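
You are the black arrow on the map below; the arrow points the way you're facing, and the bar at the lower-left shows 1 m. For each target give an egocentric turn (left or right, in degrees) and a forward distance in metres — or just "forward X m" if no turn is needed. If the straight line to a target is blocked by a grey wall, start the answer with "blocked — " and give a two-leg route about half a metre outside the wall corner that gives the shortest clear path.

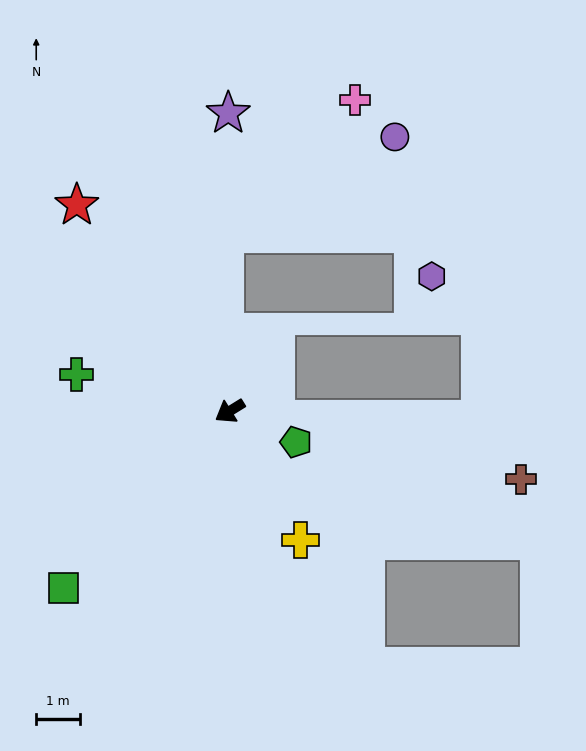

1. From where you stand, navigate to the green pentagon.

turn left 123°, forward 1.7 m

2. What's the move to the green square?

turn left 15°, forward 5.5 m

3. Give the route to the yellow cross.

turn left 87°, forward 3.3 m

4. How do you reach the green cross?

turn right 45°, forward 3.6 m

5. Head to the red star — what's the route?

turn right 85°, forward 5.8 m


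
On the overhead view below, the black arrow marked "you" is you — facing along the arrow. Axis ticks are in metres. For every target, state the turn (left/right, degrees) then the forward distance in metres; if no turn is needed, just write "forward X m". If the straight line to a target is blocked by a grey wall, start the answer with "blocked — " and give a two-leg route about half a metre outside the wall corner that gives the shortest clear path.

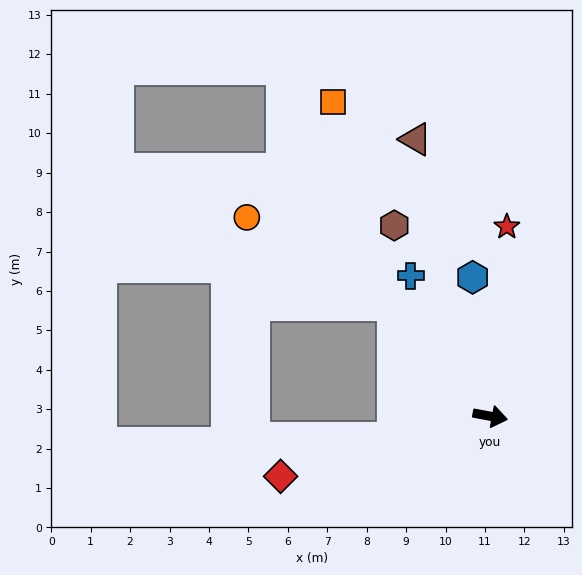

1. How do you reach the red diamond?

turn right 153°, forward 5.5 m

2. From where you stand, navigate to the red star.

turn left 96°, forward 4.8 m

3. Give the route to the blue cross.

turn left 130°, forward 4.1 m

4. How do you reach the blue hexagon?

turn left 108°, forward 3.6 m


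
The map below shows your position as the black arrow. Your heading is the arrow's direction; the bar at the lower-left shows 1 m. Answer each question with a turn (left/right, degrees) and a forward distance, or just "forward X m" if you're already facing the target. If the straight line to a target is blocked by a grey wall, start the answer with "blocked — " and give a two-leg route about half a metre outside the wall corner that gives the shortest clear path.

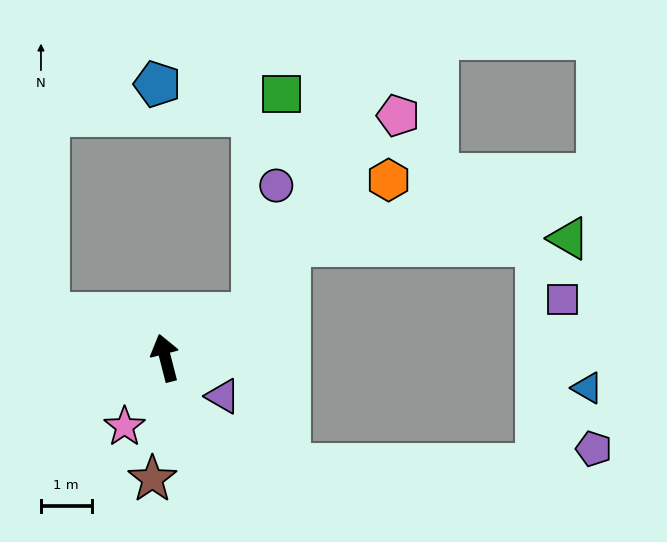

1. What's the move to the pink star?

turn left 135°, forward 1.6 m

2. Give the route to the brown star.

turn left 160°, forward 2.4 m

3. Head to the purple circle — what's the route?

blocked — turn right 78°, forward 1.9 m, then turn left 53°, forward 2.6 m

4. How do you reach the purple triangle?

turn right 138°, forward 1.4 m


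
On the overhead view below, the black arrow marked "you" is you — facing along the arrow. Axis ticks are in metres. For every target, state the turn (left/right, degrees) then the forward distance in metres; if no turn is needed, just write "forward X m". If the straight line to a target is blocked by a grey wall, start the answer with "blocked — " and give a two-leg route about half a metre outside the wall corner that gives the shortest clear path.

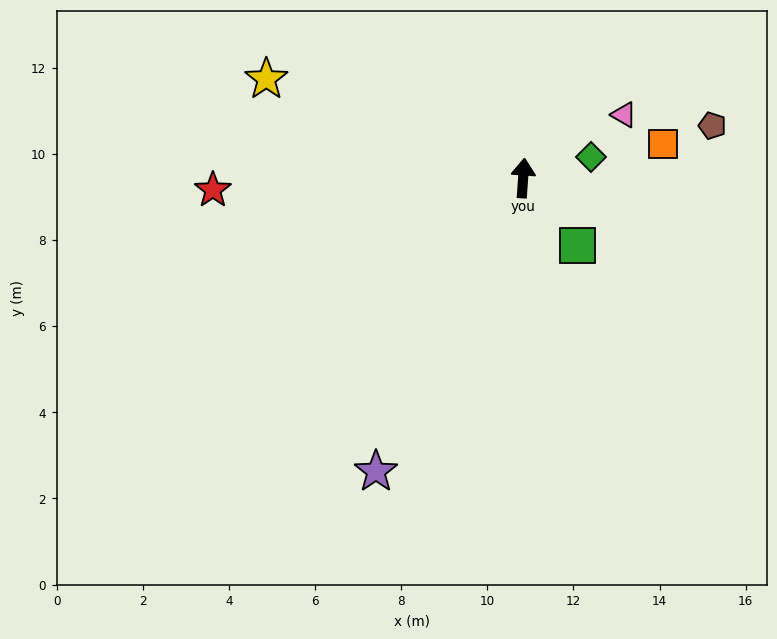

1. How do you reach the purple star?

turn left 157°, forward 7.6 m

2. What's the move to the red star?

turn left 96°, forward 7.2 m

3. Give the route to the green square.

turn right 137°, forward 2.0 m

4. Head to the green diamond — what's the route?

turn right 69°, forward 1.7 m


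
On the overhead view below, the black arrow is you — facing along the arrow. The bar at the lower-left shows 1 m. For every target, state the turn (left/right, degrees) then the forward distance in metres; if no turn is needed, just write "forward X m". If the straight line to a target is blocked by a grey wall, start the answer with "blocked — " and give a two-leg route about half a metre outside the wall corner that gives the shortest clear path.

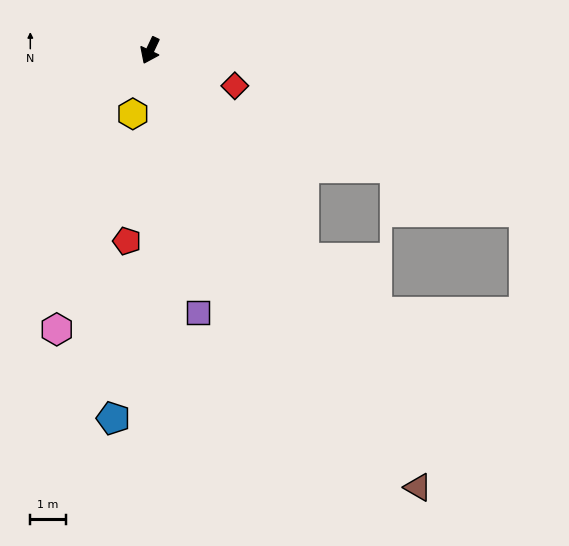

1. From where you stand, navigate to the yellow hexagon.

turn left 10°, forward 1.8 m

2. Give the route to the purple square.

turn left 36°, forward 7.5 m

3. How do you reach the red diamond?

turn left 93°, forward 2.6 m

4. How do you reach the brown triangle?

turn left 57°, forward 14.4 m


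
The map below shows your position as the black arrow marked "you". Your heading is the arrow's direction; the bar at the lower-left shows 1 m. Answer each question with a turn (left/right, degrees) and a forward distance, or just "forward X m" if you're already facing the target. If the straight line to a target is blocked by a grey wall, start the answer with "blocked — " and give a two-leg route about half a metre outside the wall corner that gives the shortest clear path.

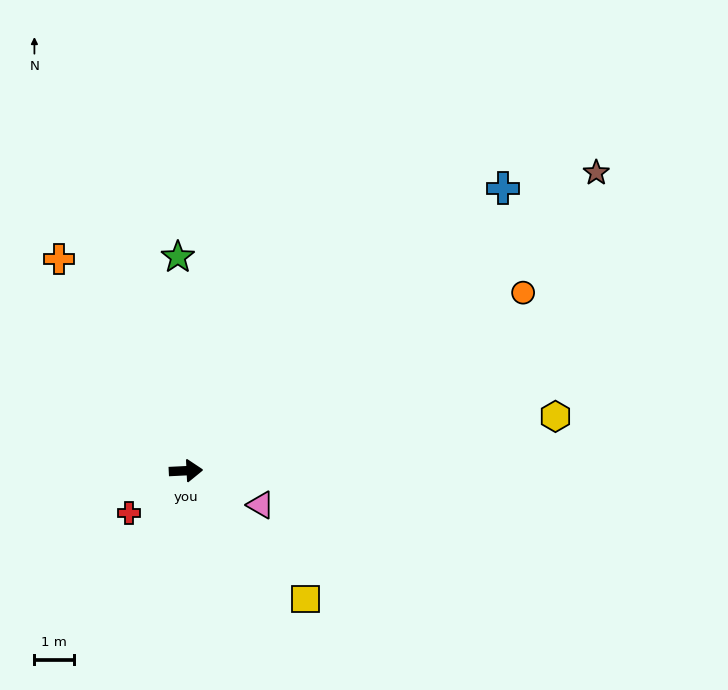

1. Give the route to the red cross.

turn right 146°, forward 1.8 m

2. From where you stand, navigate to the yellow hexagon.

turn left 6°, forward 9.4 m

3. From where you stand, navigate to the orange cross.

turn left 118°, forward 6.2 m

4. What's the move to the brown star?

turn left 33°, forward 12.8 m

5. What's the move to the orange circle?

turn left 25°, forward 9.6 m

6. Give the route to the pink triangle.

turn right 27°, forward 2.1 m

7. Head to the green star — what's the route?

turn left 89°, forward 5.4 m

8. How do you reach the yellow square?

turn right 50°, forward 4.4 m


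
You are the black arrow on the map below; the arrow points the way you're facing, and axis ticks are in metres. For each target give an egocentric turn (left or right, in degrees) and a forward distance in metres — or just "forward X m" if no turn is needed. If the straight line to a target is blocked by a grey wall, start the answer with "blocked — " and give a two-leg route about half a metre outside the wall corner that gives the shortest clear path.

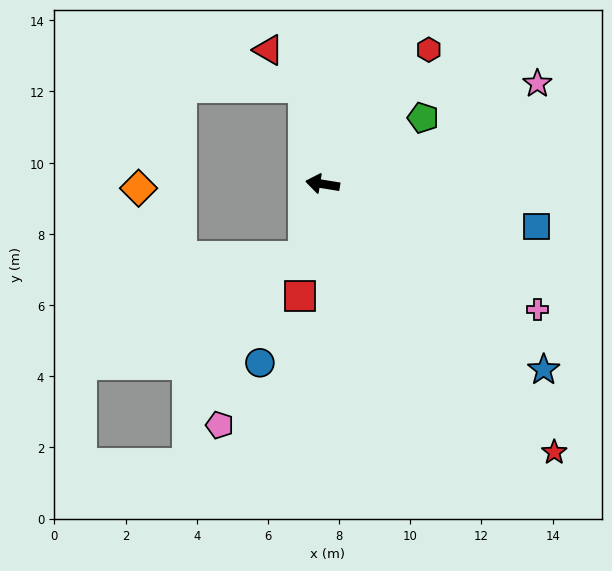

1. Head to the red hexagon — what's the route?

turn right 119°, forward 4.8 m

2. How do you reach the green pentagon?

turn right 137°, forward 3.4 m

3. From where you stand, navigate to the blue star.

turn left 149°, forward 8.1 m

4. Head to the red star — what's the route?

turn left 140°, forward 10.0 m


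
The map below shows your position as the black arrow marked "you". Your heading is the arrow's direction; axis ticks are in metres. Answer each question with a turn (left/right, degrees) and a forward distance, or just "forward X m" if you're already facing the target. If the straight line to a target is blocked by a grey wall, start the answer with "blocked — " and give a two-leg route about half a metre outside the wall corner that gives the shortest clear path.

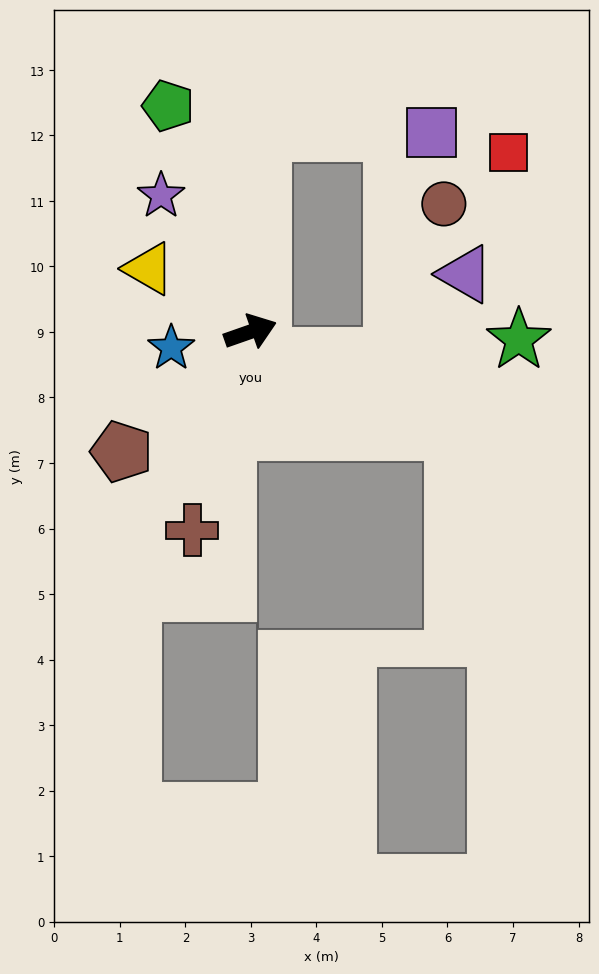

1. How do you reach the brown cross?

turn right 126°, forward 3.2 m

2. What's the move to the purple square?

blocked — turn left 67°, forward 3.0 m, then turn right 86°, forward 2.6 m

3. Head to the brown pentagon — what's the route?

turn right 156°, forward 2.7 m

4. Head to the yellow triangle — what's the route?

turn left 129°, forward 1.8 m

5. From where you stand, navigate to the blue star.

turn left 172°, forward 1.2 m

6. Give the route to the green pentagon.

turn left 91°, forward 3.7 m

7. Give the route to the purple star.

turn left 104°, forward 2.5 m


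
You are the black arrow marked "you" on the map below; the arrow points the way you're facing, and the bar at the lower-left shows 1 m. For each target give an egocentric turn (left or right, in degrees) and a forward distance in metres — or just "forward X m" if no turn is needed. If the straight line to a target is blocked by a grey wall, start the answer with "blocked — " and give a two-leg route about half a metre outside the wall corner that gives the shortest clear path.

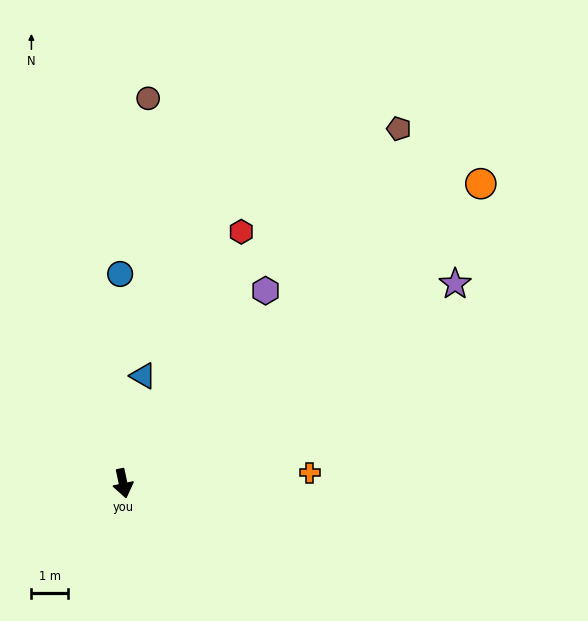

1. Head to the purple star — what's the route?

turn left 109°, forward 10.5 m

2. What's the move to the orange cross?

turn left 81°, forward 5.1 m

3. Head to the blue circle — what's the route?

turn left 169°, forward 5.7 m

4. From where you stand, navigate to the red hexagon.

turn left 143°, forward 7.5 m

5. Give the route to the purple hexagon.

turn left 132°, forward 6.5 m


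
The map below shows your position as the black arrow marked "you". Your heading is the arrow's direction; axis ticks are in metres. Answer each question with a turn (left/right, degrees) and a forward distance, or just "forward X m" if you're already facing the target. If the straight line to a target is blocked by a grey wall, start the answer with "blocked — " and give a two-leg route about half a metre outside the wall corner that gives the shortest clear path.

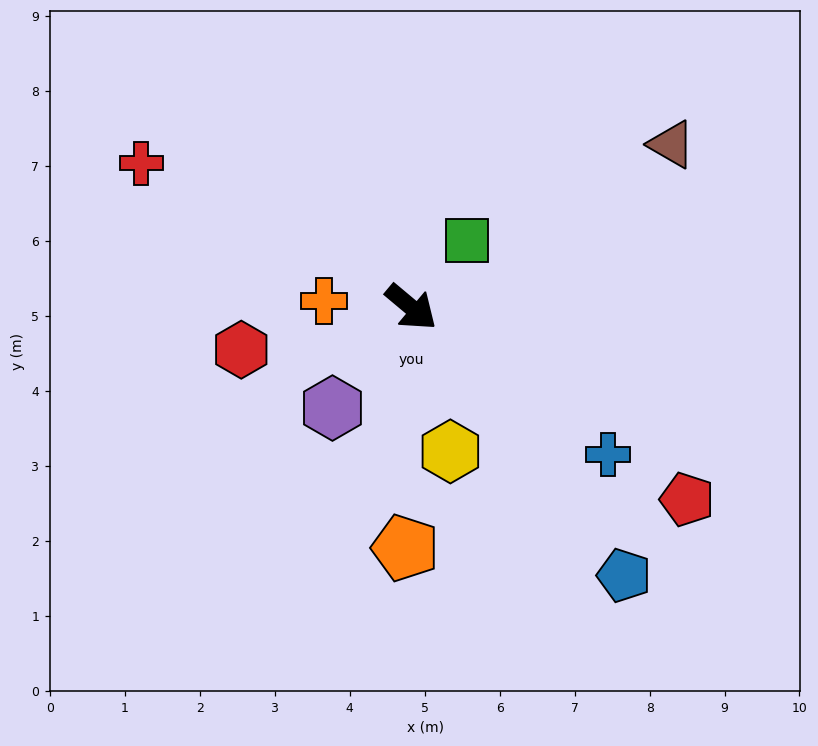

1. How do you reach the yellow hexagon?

turn right 35°, forward 2.0 m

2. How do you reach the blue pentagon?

turn right 12°, forward 4.6 m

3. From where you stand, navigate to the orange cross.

turn right 144°, forward 1.2 m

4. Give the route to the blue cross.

turn left 3°, forward 3.3 m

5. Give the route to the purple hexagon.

turn right 88°, forward 1.7 m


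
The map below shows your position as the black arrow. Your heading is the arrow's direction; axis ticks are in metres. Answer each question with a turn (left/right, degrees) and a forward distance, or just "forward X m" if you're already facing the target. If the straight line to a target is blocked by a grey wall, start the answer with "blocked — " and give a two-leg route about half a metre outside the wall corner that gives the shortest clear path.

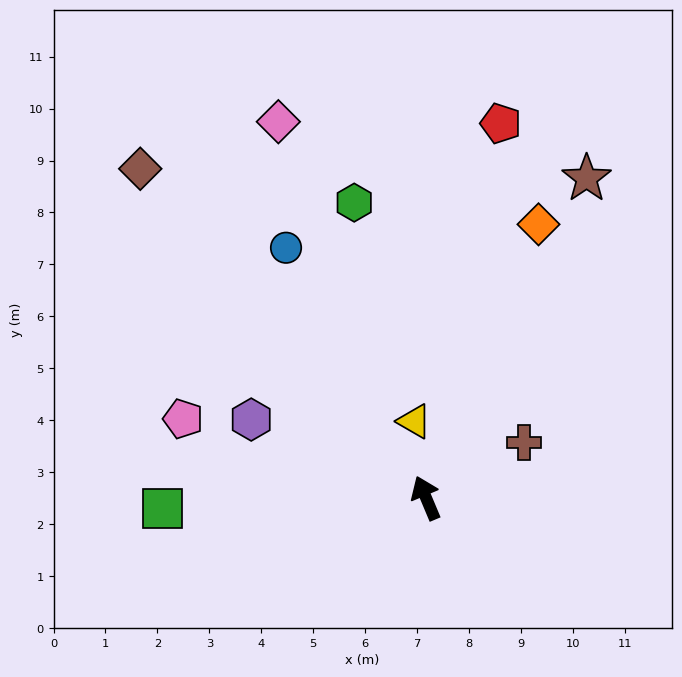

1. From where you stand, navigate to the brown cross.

turn right 83°, forward 2.2 m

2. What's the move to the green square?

turn left 70°, forward 5.1 m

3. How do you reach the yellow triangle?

turn right 14°, forward 1.5 m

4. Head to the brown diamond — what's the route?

turn left 18°, forward 8.4 m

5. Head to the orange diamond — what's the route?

turn right 45°, forward 5.7 m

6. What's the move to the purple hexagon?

turn left 43°, forward 3.7 m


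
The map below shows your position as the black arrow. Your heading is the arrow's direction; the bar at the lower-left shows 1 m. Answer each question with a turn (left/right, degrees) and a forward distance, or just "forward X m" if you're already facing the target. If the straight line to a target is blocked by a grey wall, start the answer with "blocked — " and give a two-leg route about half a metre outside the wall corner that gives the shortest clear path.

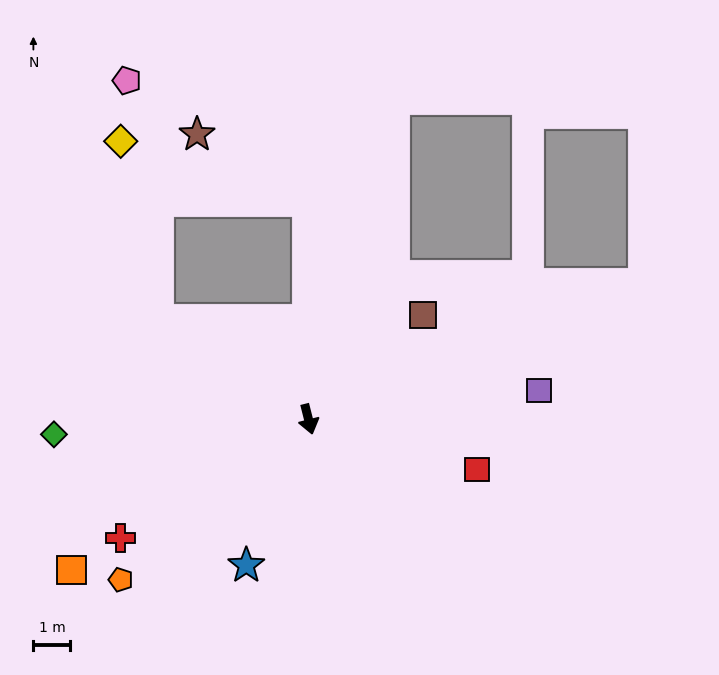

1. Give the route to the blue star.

turn right 37°, forward 4.3 m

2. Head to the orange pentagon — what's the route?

turn right 64°, forward 6.7 m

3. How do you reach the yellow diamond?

blocked — turn right 138°, forward 4.9 m, then turn right 44°, forward 4.9 m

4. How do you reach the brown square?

turn left 118°, forward 4.2 m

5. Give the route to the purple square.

turn left 83°, forward 6.3 m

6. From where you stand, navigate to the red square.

turn left 59°, forward 4.7 m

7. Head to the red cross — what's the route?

turn right 72°, forward 6.0 m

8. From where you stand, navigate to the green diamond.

turn right 101°, forward 6.9 m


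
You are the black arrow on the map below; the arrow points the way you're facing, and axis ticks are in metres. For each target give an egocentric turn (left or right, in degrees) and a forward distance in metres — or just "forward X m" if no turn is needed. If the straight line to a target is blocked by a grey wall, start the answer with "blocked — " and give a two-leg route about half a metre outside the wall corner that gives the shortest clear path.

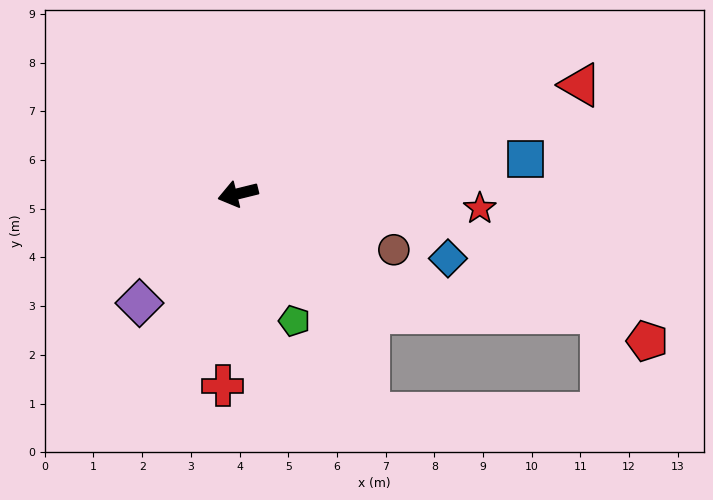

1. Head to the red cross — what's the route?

turn left 72°, forward 4.0 m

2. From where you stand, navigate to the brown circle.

turn left 146°, forward 3.4 m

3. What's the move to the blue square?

turn left 173°, forward 6.0 m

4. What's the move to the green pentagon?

turn left 100°, forward 2.9 m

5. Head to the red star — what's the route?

turn left 163°, forward 5.0 m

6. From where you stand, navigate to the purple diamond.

turn left 34°, forward 3.0 m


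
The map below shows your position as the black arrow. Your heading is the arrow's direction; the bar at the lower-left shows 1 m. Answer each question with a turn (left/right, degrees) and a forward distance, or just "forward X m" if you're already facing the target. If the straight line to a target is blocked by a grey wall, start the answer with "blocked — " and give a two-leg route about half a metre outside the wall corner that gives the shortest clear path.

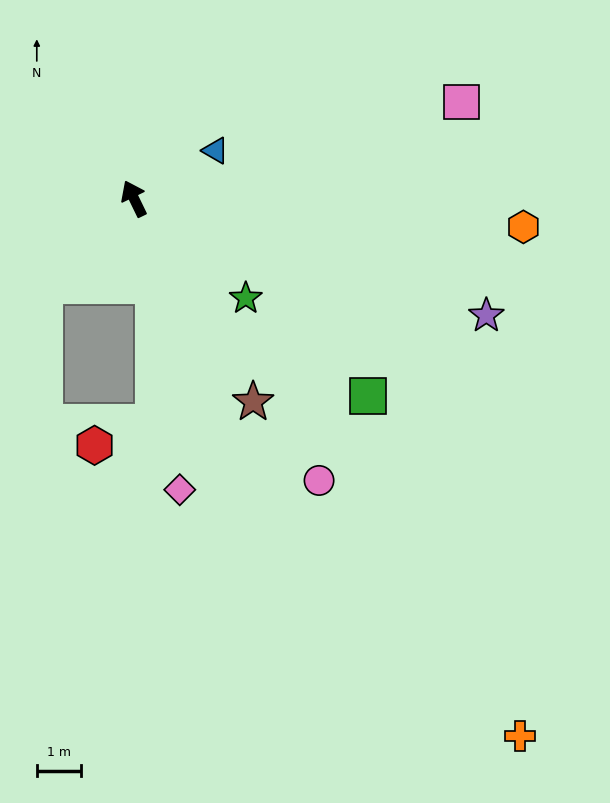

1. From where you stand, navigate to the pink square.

turn right 99°, forward 7.6 m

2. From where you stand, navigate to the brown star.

turn right 175°, forward 5.3 m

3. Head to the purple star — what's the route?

turn right 134°, forward 8.3 m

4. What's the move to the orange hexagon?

turn right 120°, forward 8.8 m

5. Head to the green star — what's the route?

turn right 158°, forward 3.4 m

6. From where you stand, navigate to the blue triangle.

turn right 85°, forward 2.1 m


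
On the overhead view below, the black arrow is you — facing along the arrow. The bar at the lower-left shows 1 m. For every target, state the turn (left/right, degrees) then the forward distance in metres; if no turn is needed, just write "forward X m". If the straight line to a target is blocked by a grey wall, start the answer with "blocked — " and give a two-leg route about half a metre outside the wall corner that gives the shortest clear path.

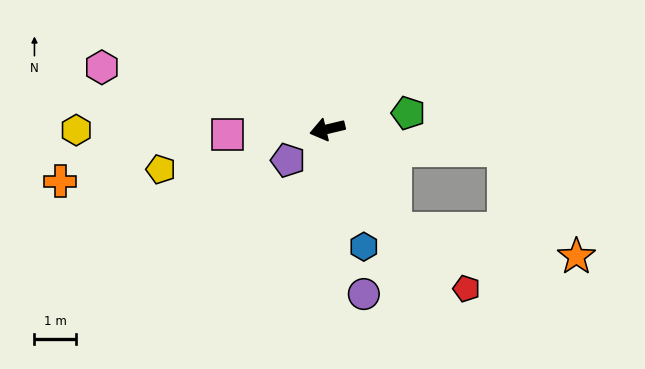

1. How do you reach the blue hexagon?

turn left 94°, forward 3.0 m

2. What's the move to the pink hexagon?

turn right 29°, forward 5.6 m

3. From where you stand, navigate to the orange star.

blocked — turn left 110°, forward 2.9 m, then turn left 48°, forward 4.4 m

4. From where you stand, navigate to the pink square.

turn right 10°, forward 2.4 m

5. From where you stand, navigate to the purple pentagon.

turn left 25°, forward 1.2 m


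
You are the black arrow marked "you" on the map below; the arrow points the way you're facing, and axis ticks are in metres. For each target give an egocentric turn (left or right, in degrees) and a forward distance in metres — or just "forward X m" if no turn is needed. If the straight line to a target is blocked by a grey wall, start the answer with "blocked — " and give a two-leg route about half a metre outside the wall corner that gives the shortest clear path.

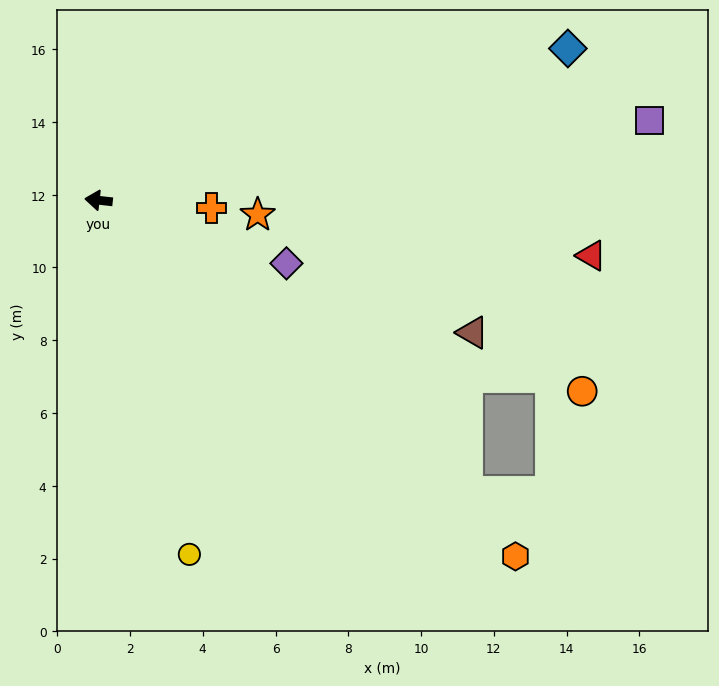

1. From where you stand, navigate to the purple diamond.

turn left 168°, forward 5.4 m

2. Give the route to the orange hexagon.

turn left 146°, forward 15.1 m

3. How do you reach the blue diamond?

turn right 156°, forward 13.6 m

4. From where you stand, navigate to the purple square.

turn right 165°, forward 15.3 m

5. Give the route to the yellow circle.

turn left 111°, forward 10.0 m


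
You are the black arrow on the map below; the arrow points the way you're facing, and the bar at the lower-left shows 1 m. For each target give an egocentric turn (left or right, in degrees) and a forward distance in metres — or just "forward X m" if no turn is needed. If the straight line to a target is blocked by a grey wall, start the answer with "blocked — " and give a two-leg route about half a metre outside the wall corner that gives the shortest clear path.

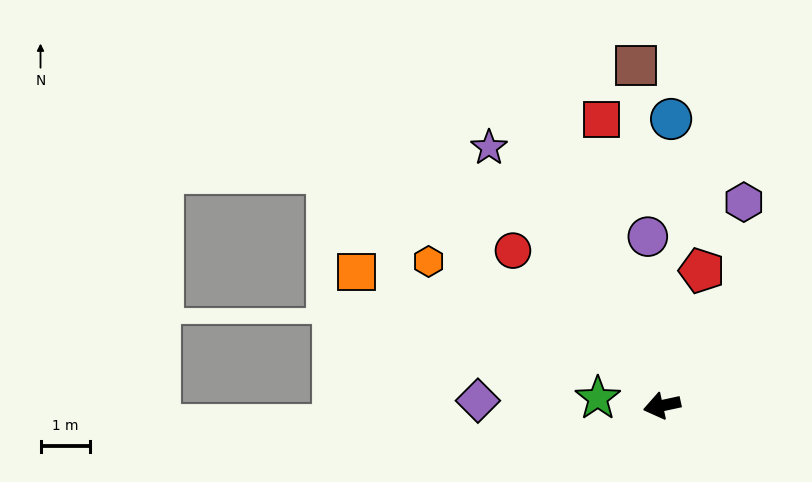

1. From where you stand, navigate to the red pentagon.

turn right 119°, forward 2.9 m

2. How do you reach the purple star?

turn right 68°, forward 6.3 m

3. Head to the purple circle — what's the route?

turn right 97°, forward 3.4 m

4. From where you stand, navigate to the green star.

turn right 19°, forward 1.3 m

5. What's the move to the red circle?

turn right 58°, forward 4.4 m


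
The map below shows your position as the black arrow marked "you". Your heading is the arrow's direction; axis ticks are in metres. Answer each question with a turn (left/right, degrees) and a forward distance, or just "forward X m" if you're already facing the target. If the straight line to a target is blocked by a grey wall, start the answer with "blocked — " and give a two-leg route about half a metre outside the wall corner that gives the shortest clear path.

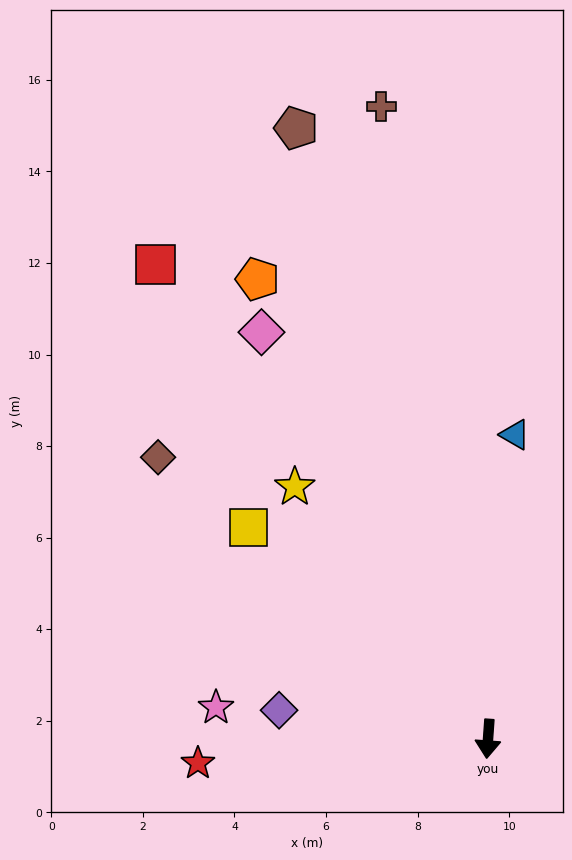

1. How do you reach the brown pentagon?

turn right 158°, forward 14.0 m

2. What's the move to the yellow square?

turn right 127°, forward 7.0 m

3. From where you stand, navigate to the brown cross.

turn right 166°, forward 14.0 m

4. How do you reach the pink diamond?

turn right 147°, forward 10.2 m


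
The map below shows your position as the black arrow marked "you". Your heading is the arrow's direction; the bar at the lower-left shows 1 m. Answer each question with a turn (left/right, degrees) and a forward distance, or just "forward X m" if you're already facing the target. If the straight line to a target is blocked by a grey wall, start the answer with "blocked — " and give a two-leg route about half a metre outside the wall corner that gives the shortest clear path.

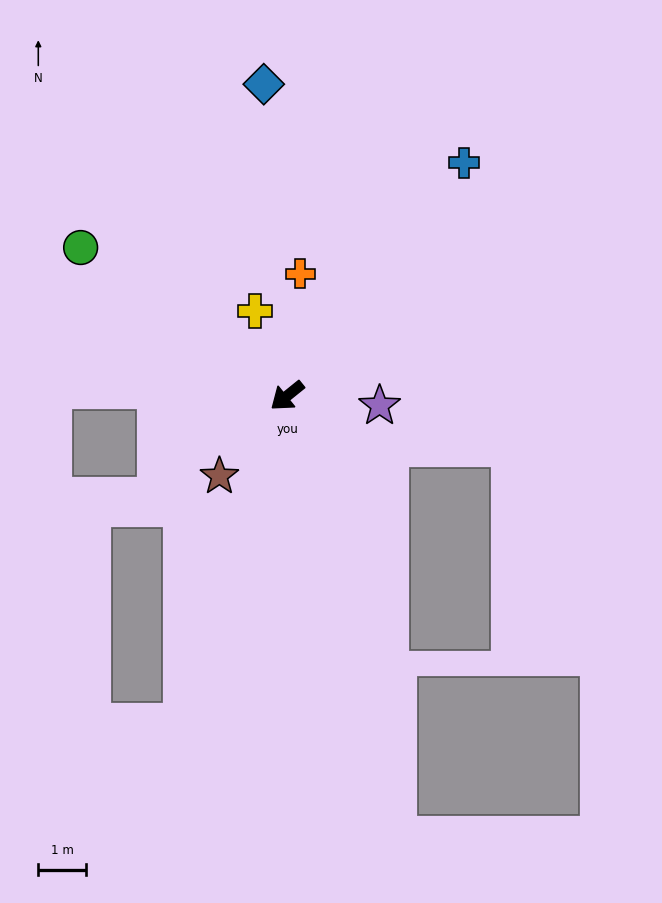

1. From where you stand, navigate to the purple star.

turn left 135°, forward 1.9 m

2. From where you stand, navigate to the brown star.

turn left 11°, forward 2.2 m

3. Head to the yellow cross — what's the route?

turn right 108°, forward 1.9 m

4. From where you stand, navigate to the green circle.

turn right 75°, forward 5.3 m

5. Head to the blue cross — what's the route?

turn right 166°, forward 6.1 m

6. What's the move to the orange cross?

turn right 135°, forward 2.6 m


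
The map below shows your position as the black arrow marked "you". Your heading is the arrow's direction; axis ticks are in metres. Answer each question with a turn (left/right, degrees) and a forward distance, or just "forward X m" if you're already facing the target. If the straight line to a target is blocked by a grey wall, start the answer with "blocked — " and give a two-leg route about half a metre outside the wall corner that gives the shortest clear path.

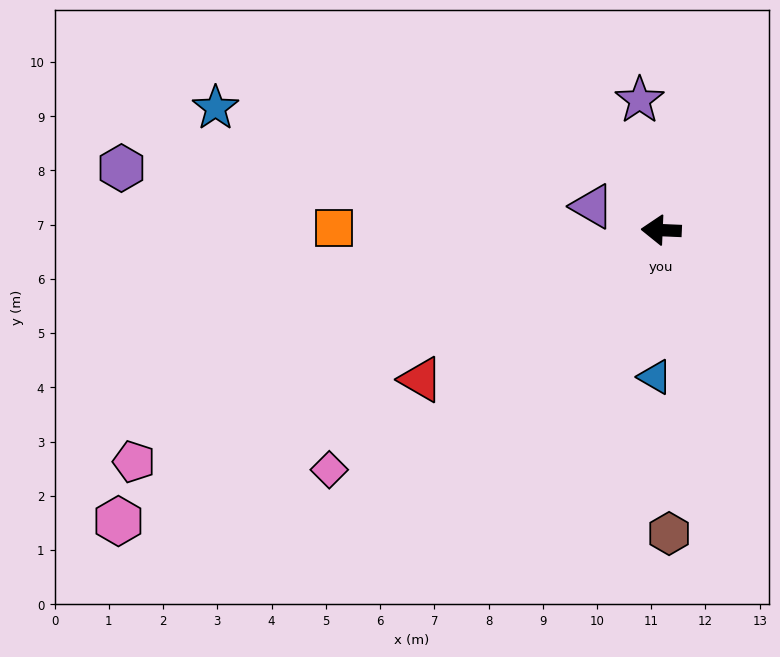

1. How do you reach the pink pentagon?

turn left 26°, forward 10.6 m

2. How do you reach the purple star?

turn right 78°, forward 2.4 m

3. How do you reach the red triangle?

turn left 34°, forward 5.2 m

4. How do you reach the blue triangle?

turn left 90°, forward 2.7 m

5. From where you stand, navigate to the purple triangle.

turn right 17°, forward 1.3 m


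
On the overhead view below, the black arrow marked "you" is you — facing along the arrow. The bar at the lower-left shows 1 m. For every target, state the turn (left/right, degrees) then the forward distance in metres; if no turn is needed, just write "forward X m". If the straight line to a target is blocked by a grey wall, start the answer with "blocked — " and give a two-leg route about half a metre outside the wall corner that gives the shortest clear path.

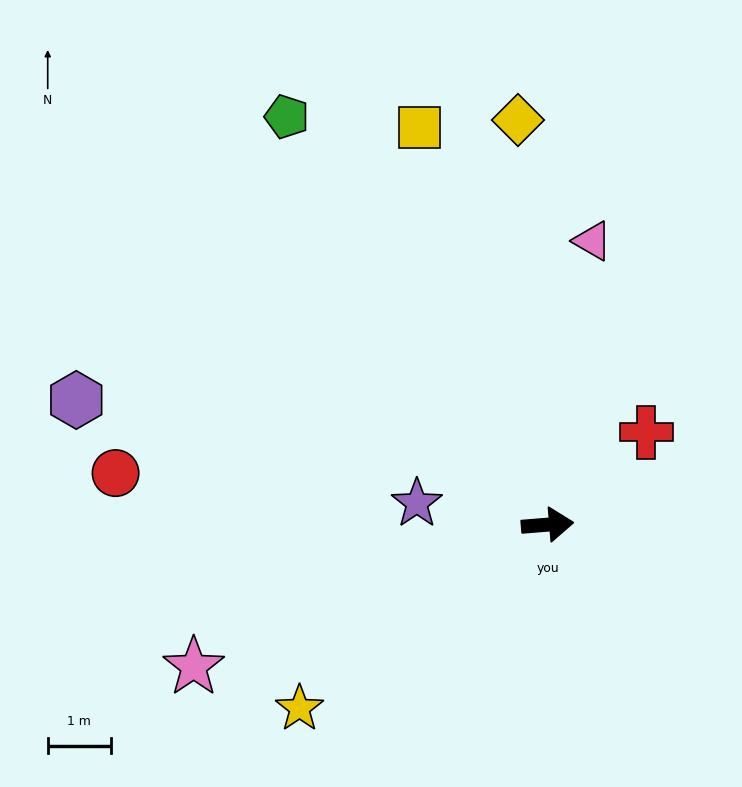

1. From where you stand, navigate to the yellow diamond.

turn left 90°, forward 6.4 m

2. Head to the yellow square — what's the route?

turn left 103°, forward 6.6 m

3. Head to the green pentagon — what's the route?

turn left 118°, forward 7.7 m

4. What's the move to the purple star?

turn left 166°, forward 2.1 m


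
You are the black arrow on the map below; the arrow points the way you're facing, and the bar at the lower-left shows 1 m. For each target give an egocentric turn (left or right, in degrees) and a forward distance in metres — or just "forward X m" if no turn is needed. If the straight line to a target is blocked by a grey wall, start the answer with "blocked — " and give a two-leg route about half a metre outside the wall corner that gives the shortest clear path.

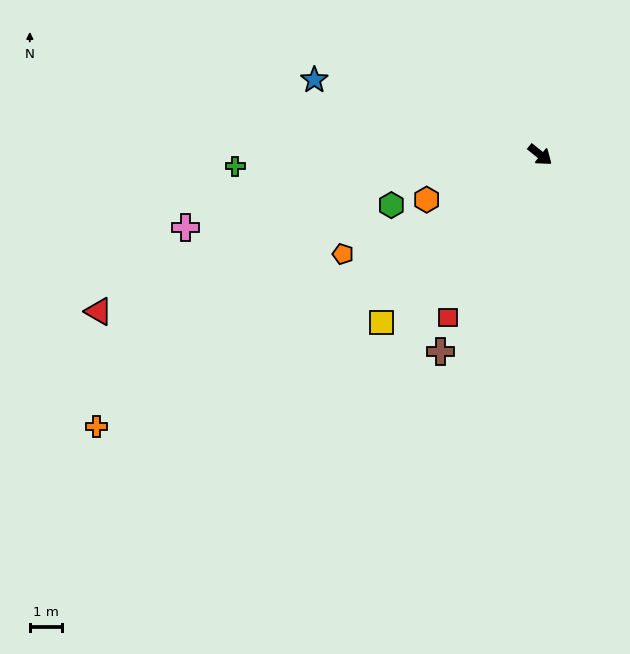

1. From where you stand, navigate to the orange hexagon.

turn right 120°, forward 3.8 m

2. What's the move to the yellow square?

turn right 95°, forward 7.2 m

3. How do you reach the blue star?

turn right 160°, forward 7.5 m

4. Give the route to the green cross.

turn right 139°, forward 9.6 m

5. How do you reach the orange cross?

turn right 110°, forward 16.3 m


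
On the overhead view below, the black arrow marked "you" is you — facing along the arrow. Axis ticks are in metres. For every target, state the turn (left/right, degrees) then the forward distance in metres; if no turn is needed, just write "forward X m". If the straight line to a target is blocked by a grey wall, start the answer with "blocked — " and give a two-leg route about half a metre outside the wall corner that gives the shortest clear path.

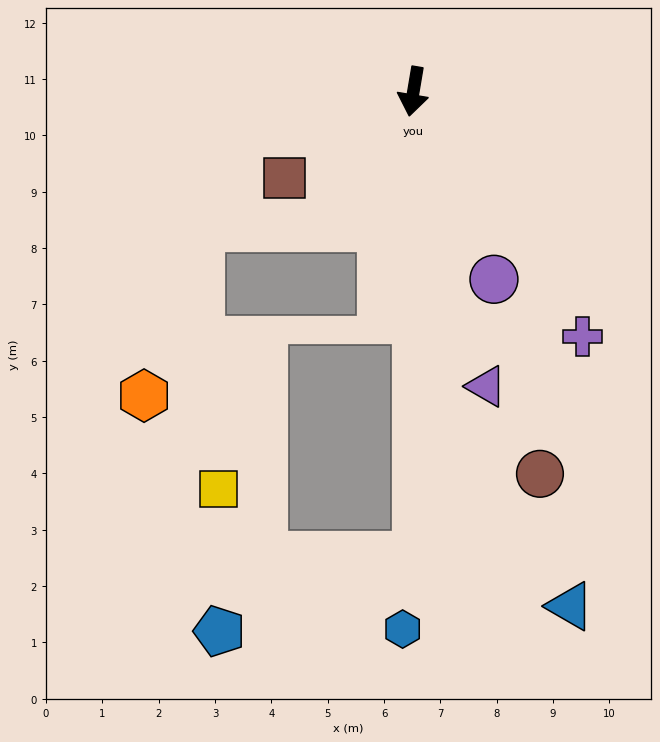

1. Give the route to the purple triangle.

turn left 23°, forward 5.4 m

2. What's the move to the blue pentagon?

blocked — turn left 10°, forward 8.2 m, then turn right 69°, forward 3.7 m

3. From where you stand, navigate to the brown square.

turn right 47°, forward 2.8 m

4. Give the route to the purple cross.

turn left 44°, forward 5.3 m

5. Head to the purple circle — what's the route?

turn left 33°, forward 3.6 m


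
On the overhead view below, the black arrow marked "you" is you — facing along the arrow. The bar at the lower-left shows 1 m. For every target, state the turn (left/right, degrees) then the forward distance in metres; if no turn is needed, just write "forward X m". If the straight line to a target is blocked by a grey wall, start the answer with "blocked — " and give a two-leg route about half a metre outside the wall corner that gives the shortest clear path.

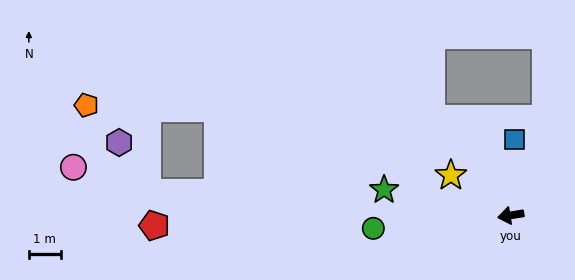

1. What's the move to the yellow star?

turn right 43°, forward 2.2 m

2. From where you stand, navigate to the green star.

turn right 21°, forward 4.0 m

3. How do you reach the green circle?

turn right 4°, forward 4.3 m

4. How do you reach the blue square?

turn right 102°, forward 2.4 m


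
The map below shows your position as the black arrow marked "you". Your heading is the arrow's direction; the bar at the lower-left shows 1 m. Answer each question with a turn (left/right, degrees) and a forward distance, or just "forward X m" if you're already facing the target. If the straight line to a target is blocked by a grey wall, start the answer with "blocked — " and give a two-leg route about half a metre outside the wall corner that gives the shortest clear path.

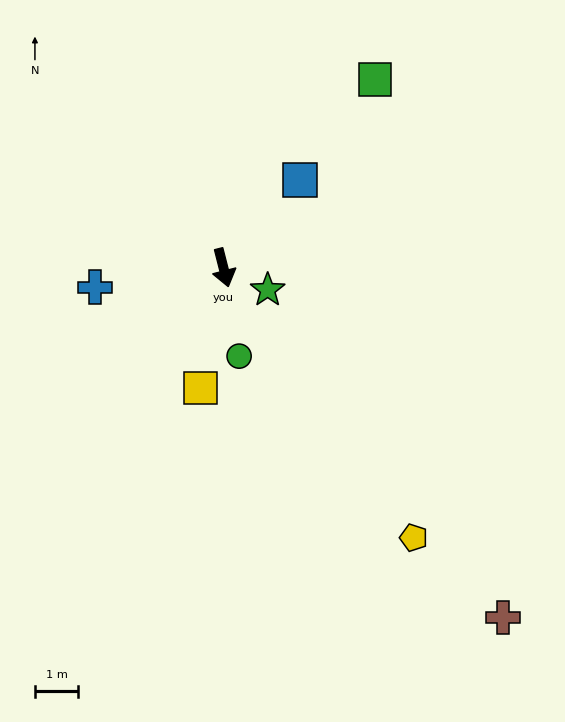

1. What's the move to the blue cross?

turn right 96°, forward 3.0 m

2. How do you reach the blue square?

turn left 125°, forward 2.7 m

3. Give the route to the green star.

turn left 49°, forward 1.1 m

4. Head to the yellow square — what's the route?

turn right 25°, forward 2.8 m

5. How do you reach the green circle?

turn right 4°, forward 2.1 m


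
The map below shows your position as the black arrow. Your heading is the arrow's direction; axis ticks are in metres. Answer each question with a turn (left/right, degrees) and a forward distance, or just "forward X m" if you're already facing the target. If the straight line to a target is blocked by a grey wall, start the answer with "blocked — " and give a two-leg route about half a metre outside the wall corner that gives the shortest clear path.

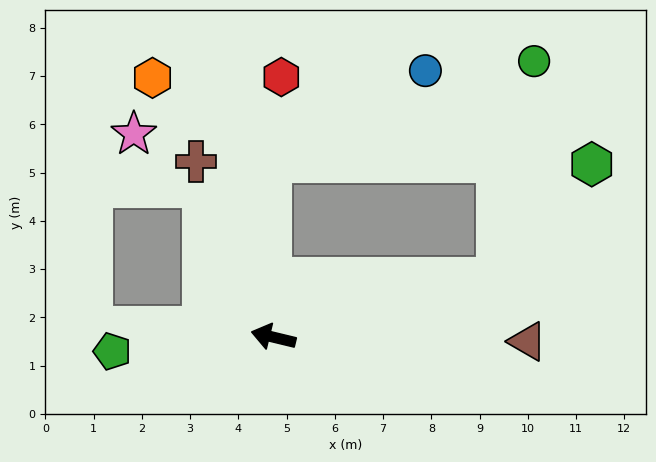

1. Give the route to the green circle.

blocked — turn right 151°, forward 4.8 m, then turn left 65°, forward 4.6 m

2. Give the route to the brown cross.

turn right 53°, forward 4.0 m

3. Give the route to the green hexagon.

blocked — turn right 151°, forward 4.8 m, then turn left 34°, forward 3.1 m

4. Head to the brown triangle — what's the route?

turn right 167°, forward 5.3 m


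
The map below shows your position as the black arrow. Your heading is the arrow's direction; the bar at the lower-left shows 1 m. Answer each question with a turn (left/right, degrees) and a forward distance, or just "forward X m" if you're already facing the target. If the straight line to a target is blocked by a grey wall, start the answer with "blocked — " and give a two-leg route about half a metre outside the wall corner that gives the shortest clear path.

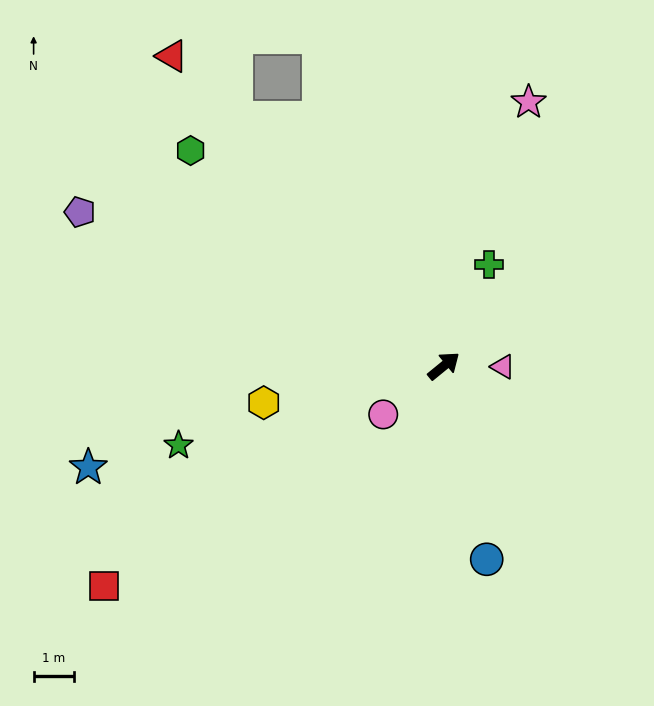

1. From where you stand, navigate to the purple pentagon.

turn left 118°, forward 9.9 m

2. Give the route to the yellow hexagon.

turn left 152°, forward 4.6 m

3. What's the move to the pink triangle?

turn right 40°, forward 1.5 m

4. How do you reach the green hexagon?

turn left 100°, forward 8.3 m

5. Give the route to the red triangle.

turn left 92°, forward 10.3 m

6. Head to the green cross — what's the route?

turn left 27°, forward 2.8 m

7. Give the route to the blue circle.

turn right 117°, forward 5.0 m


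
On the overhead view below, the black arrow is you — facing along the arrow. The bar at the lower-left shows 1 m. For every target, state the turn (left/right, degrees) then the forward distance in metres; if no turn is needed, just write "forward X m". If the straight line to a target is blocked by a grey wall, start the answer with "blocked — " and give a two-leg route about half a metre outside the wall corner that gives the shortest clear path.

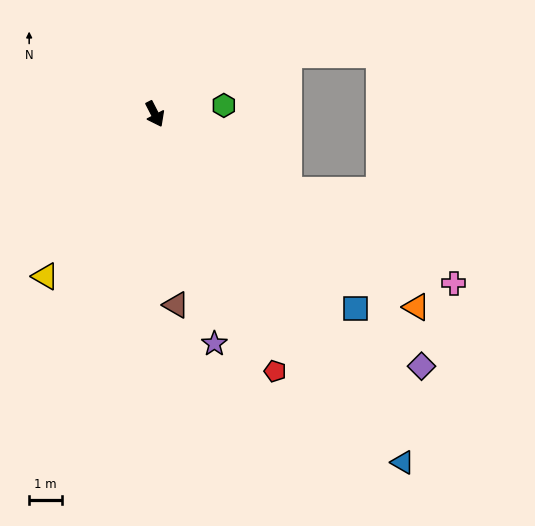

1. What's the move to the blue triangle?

turn left 8°, forward 12.9 m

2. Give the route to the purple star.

turn right 13°, forward 7.2 m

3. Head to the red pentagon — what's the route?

turn right 2°, forward 8.6 m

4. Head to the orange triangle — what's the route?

turn left 26°, forward 9.8 m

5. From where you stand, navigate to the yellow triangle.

turn right 61°, forward 5.9 m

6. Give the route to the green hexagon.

turn left 70°, forward 2.1 m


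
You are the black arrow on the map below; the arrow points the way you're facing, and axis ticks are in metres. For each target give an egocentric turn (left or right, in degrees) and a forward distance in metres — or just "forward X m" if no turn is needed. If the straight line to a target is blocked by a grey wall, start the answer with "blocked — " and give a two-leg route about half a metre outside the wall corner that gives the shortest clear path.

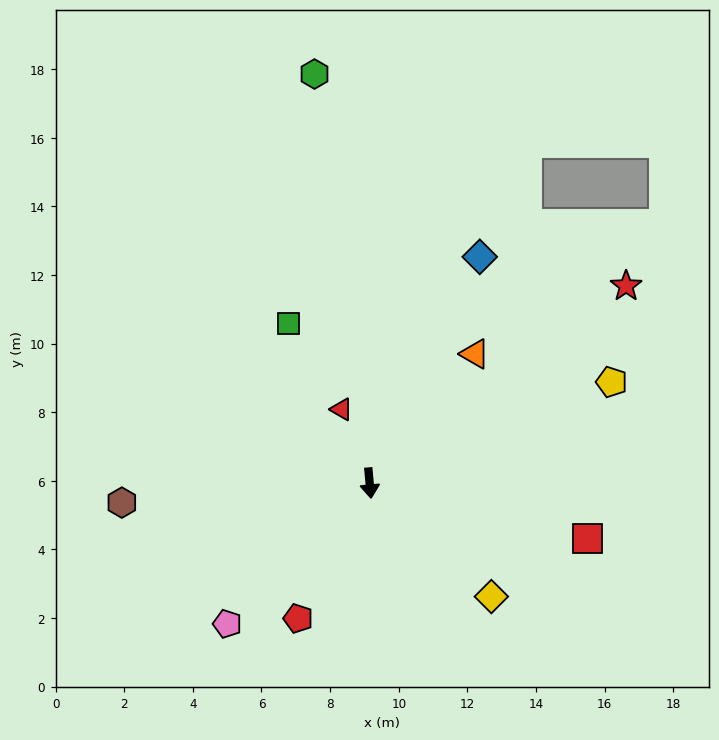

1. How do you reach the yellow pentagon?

turn left 107°, forward 7.6 m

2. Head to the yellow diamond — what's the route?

turn left 42°, forward 4.8 m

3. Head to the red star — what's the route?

turn left 122°, forward 9.4 m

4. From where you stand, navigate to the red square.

turn left 70°, forward 6.6 m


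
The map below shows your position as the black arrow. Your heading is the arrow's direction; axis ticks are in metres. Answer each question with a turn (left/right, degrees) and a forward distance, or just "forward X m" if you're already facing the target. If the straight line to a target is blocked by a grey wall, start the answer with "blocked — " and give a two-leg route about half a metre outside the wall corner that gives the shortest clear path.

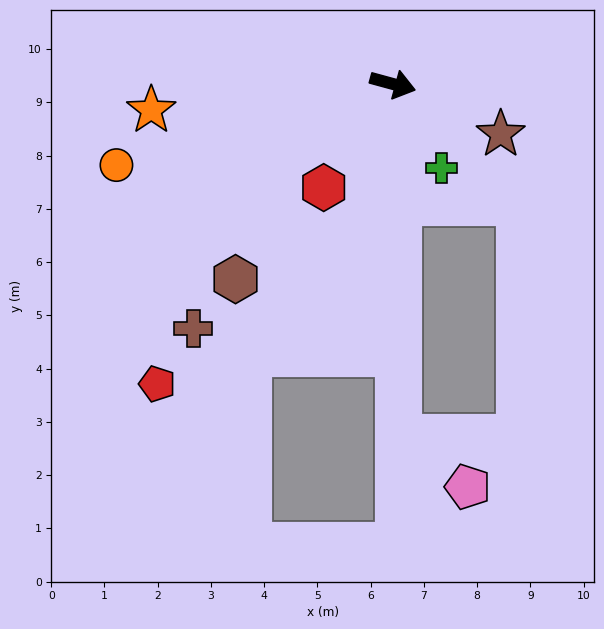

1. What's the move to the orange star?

turn right 159°, forward 4.6 m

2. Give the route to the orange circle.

turn right 148°, forward 5.4 m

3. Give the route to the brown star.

turn right 10°, forward 2.2 m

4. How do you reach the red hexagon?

turn right 108°, forward 2.3 m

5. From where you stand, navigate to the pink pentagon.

blocked — turn right 74°, forward 6.6 m, then turn left 53°, forward 1.6 m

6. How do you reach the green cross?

turn right 45°, forward 1.8 m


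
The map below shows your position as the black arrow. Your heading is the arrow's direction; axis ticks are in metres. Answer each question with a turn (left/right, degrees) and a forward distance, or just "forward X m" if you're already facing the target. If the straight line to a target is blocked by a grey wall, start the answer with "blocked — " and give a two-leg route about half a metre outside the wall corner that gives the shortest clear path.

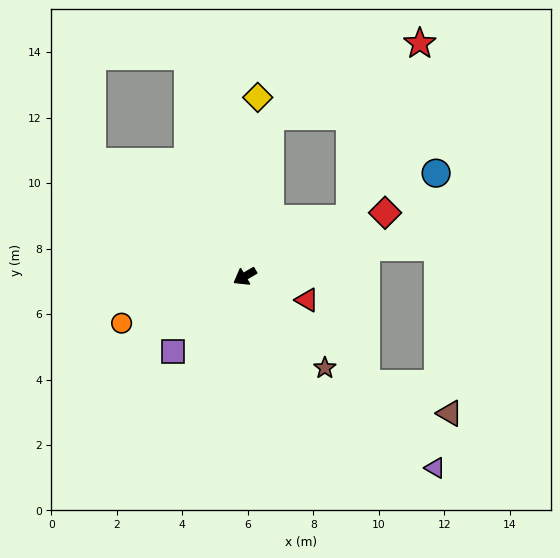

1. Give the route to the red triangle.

turn left 129°, forward 2.0 m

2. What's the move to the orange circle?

turn right 10°, forward 4.0 m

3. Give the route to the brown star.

turn left 101°, forward 3.7 m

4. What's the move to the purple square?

turn left 16°, forward 3.2 m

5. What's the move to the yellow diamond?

turn right 124°, forward 5.5 m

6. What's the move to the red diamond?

turn left 174°, forward 4.7 m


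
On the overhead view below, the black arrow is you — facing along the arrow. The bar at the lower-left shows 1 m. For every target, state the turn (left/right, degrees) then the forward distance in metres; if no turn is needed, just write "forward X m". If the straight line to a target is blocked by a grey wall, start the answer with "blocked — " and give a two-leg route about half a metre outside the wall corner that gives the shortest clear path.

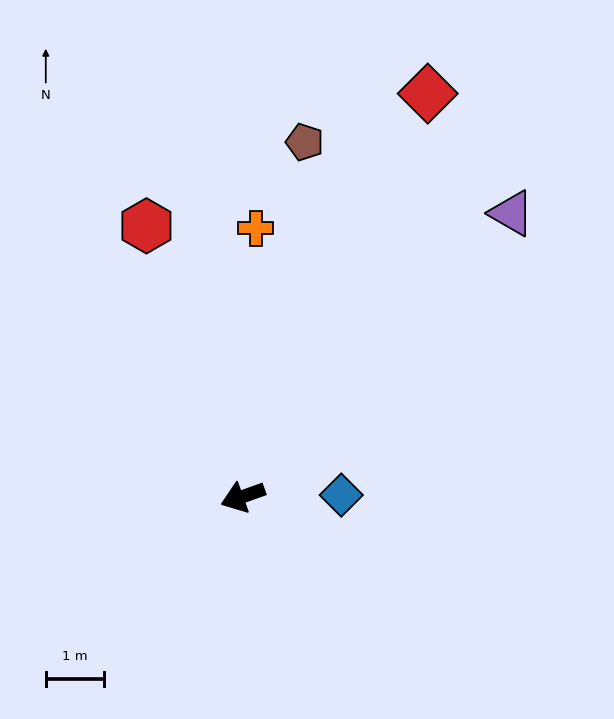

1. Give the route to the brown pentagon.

turn right 120°, forward 6.1 m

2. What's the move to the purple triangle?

turn right 153°, forward 6.7 m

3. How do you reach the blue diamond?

turn left 161°, forward 1.7 m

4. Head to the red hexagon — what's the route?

turn right 90°, forward 4.9 m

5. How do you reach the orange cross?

turn right 112°, forward 4.6 m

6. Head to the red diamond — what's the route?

turn right 134°, forward 7.6 m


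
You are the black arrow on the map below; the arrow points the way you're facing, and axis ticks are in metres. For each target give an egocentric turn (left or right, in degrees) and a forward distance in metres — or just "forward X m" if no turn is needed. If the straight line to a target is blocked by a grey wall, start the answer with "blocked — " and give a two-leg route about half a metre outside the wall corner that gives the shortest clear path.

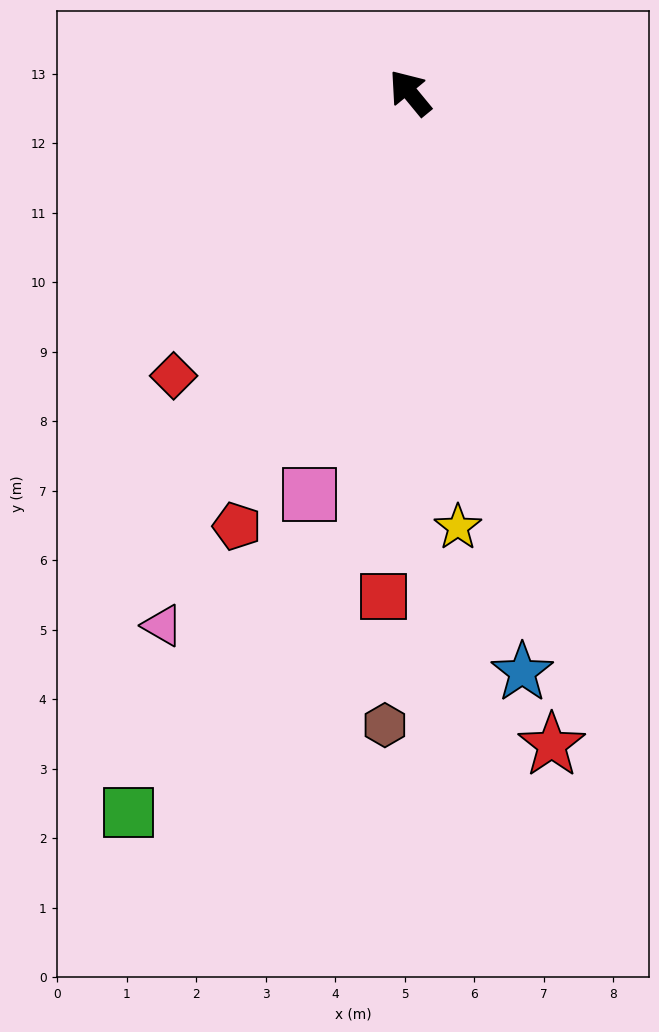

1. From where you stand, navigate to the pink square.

turn left 127°, forward 6.0 m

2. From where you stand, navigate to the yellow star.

turn left 147°, forward 6.3 m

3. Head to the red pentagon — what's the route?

turn left 119°, forward 6.7 m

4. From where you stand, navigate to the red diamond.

turn left 101°, forward 5.3 m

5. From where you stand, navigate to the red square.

turn left 138°, forward 7.3 m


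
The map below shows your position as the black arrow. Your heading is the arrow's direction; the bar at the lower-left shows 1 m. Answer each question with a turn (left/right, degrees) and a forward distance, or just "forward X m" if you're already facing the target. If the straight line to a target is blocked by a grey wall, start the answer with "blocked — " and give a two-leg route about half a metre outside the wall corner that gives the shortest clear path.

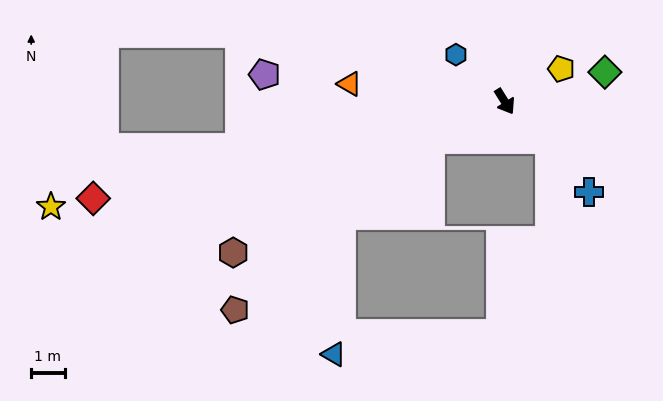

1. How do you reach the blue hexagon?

turn right 166°, forward 2.0 m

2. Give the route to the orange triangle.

turn right 129°, forward 4.7 m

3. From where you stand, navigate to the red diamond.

turn right 109°, forward 12.7 m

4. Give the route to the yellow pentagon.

turn left 88°, forward 2.0 m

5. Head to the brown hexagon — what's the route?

turn right 93°, forward 9.3 m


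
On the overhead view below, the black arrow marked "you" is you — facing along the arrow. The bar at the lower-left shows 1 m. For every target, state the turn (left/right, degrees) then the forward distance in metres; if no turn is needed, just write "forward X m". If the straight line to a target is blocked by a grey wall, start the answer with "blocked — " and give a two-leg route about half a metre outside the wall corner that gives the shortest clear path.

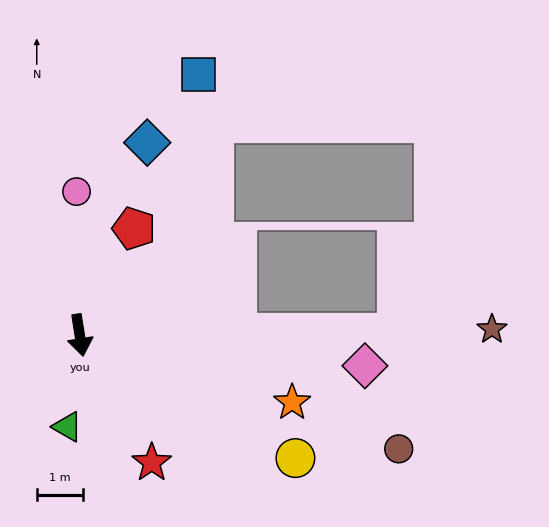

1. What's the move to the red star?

turn left 20°, forward 3.2 m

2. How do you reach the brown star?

turn left 82°, forward 8.9 m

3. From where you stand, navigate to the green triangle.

turn right 17°, forward 2.0 m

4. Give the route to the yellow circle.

turn left 51°, forward 5.4 m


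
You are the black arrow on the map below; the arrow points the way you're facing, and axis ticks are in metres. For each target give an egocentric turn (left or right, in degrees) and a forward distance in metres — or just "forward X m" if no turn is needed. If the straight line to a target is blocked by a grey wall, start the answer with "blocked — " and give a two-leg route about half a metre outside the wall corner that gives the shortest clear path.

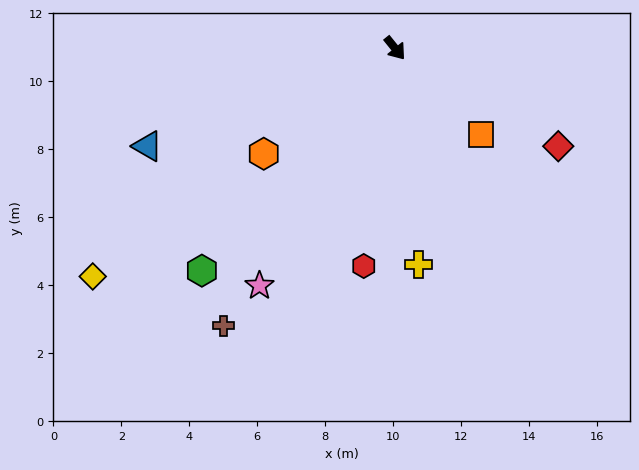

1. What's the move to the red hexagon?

turn right 47°, forward 6.5 m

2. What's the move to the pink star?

turn right 69°, forward 8.0 m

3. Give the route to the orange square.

turn left 6°, forward 3.6 m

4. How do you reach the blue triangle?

turn right 107°, forward 7.8 m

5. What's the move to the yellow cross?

turn right 33°, forward 6.4 m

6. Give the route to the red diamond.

turn left 20°, forward 5.6 m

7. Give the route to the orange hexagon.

turn right 90°, forward 5.0 m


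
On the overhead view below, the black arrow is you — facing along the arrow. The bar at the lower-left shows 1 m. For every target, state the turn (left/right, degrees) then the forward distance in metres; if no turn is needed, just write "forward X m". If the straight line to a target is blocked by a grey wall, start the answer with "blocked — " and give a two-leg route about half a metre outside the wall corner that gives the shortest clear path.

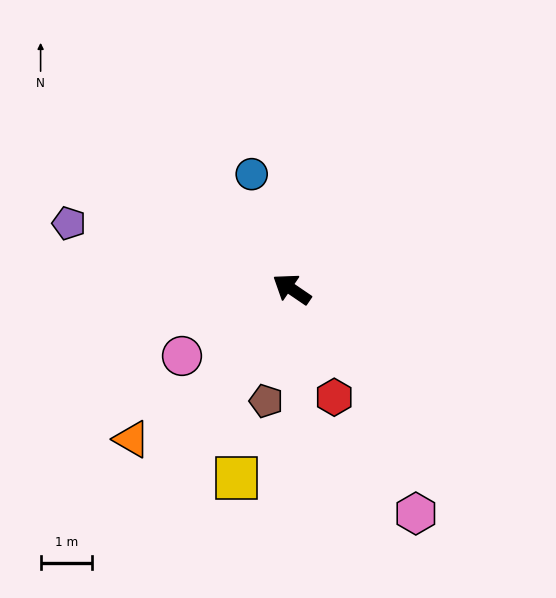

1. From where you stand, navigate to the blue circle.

turn right 37°, forward 2.4 m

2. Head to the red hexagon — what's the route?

turn left 146°, forward 2.2 m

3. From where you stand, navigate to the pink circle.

turn left 66°, forward 2.5 m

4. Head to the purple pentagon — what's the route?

turn left 18°, forward 4.5 m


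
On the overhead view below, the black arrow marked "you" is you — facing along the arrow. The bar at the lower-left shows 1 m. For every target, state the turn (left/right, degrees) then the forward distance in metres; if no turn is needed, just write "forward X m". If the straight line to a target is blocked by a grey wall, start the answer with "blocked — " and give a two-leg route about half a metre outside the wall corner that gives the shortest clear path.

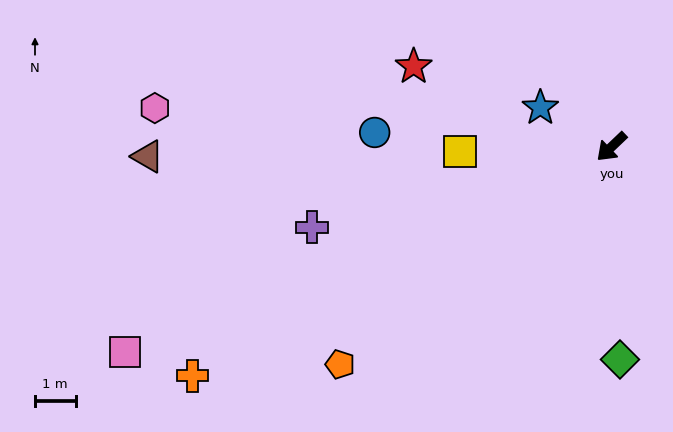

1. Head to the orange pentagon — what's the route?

turn right 5°, forward 8.6 m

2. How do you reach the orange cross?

turn right 15°, forward 11.8 m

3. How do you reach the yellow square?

turn right 42°, forward 3.7 m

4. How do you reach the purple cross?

turn right 29°, forward 7.6 m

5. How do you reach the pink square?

turn right 21°, forward 13.0 m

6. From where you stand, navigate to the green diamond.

turn left 49°, forward 5.2 m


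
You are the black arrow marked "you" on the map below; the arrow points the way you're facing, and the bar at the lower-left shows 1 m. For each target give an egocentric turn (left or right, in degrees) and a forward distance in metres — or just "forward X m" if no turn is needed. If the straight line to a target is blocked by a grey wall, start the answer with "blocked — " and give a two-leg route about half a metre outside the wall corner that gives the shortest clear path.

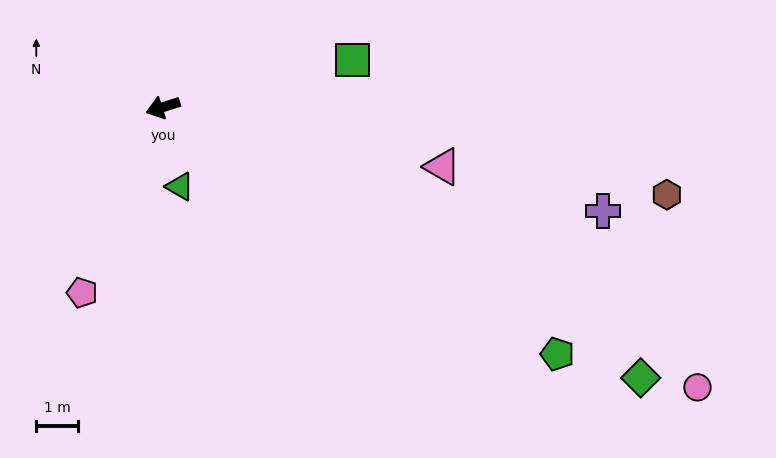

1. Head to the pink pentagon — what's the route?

turn left 49°, forward 4.8 m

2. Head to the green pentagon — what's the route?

turn left 130°, forward 11.1 m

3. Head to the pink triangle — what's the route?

turn left 150°, forward 6.8 m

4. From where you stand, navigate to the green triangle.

turn left 84°, forward 1.9 m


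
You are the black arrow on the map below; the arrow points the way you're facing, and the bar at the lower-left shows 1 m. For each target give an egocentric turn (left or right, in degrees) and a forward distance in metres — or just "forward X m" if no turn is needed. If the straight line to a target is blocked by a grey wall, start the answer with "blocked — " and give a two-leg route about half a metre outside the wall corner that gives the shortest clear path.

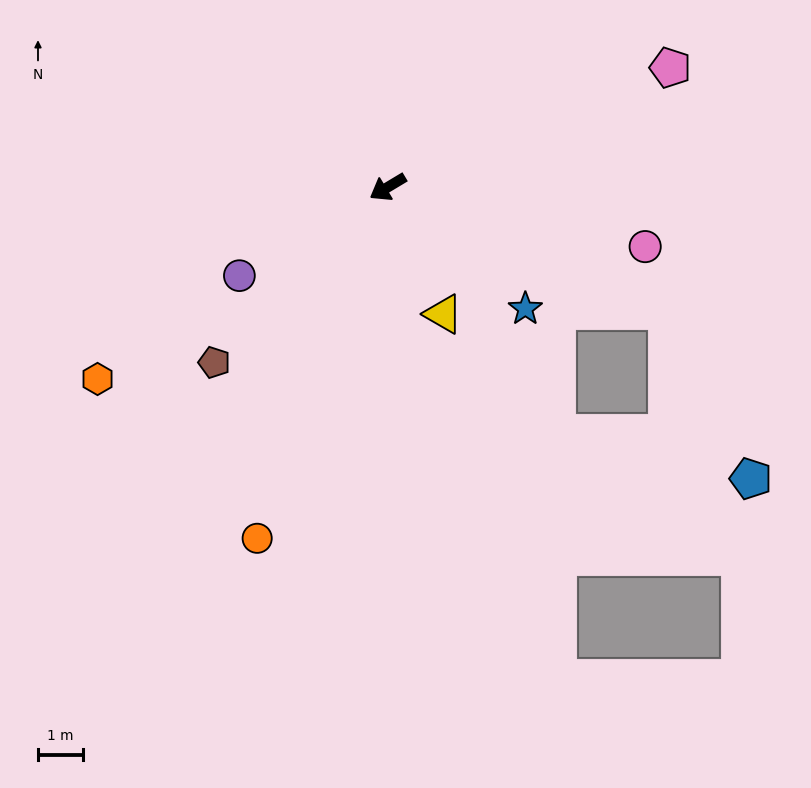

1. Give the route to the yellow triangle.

turn left 83°, forward 3.1 m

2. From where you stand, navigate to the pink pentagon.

turn left 172°, forward 6.8 m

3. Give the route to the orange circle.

turn left 39°, forward 8.3 m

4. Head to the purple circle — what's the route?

forward 3.8 m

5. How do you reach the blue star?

turn left 108°, forward 4.1 m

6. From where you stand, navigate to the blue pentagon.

blocked — turn left 125°, forward 6.8 m, then turn right 40°, forward 4.2 m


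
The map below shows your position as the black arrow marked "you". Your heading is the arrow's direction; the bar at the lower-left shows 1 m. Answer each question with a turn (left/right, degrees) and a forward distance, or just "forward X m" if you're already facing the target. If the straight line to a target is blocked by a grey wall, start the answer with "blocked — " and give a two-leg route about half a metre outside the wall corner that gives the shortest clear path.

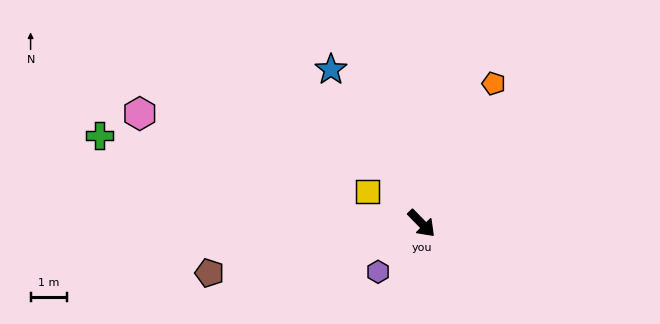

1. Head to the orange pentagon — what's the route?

turn left 108°, forward 4.3 m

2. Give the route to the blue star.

turn left 166°, forward 4.9 m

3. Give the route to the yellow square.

turn right 165°, forward 1.7 m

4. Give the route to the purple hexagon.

turn right 86°, forward 1.8 m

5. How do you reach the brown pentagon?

turn right 121°, forward 6.0 m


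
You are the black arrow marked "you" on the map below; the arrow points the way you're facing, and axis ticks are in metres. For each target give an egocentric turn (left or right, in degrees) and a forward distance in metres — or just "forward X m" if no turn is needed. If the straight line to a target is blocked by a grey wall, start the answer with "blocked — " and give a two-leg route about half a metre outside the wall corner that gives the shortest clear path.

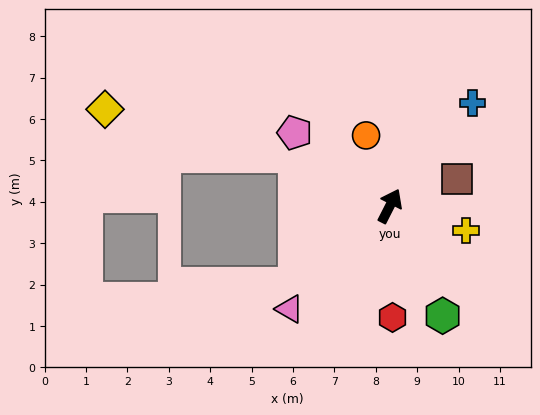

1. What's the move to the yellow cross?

turn right 81°, forward 1.9 m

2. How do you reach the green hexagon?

turn right 127°, forward 2.9 m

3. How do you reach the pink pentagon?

turn left 79°, forward 2.9 m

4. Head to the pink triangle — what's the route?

turn left 163°, forward 3.5 m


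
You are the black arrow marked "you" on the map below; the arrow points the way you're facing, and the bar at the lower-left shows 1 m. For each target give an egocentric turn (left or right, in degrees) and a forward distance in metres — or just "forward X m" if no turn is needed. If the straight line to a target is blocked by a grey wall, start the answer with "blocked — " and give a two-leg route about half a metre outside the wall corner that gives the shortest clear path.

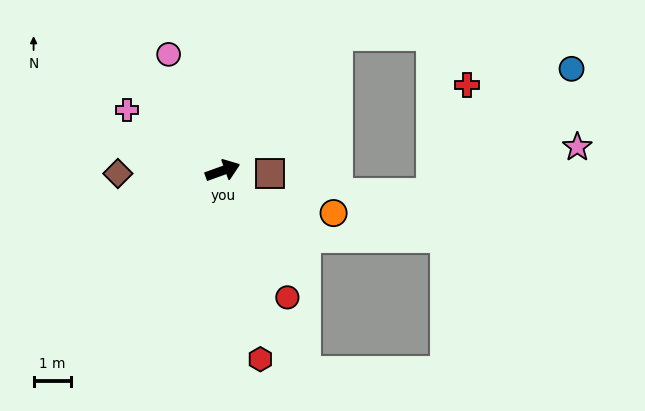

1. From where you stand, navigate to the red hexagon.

turn right 99°, forward 5.1 m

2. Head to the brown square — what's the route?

turn right 23°, forward 1.2 m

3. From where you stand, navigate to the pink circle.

turn left 95°, forward 3.4 m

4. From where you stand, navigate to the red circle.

turn right 83°, forward 3.8 m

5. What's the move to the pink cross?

turn left 128°, forward 3.0 m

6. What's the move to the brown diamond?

turn left 162°, forward 2.8 m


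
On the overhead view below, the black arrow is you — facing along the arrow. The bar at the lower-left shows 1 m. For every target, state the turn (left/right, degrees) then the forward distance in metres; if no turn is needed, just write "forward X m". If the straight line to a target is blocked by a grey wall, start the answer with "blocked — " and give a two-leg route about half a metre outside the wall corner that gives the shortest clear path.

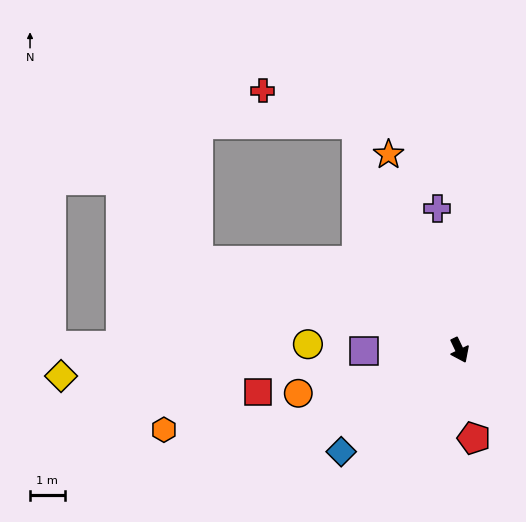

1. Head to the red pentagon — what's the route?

turn right 16°, forward 2.6 m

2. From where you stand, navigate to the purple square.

turn right 115°, forward 2.7 m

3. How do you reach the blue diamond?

turn right 75°, forward 4.5 m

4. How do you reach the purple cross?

turn left 163°, forward 4.1 m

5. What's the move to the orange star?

turn left 174°, forward 6.0 m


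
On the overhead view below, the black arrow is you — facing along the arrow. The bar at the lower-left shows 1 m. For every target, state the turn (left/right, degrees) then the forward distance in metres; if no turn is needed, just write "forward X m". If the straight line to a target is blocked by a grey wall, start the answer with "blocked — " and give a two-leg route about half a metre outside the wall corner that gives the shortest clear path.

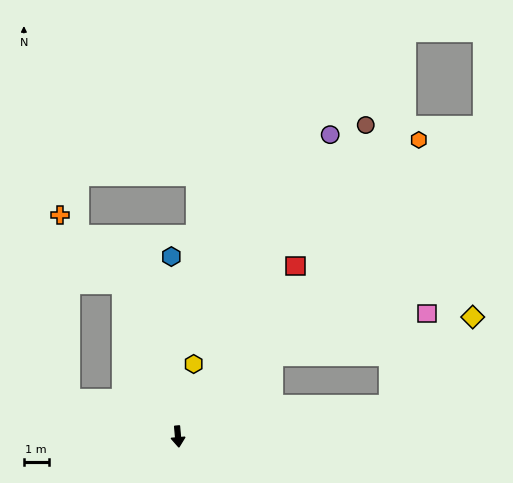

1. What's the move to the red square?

turn left 140°, forward 8.4 m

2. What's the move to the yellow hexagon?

turn left 163°, forward 3.0 m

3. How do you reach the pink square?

blocked — turn left 125°, forward 5.0 m, then turn right 24°, forward 6.5 m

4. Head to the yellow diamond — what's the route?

blocked — turn left 93°, forward 8.6 m, then turn left 39°, forward 4.9 m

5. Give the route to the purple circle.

turn left 148°, forward 13.6 m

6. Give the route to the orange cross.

blocked — turn right 165°, forward 6.6 m, then turn left 23°, forward 3.7 m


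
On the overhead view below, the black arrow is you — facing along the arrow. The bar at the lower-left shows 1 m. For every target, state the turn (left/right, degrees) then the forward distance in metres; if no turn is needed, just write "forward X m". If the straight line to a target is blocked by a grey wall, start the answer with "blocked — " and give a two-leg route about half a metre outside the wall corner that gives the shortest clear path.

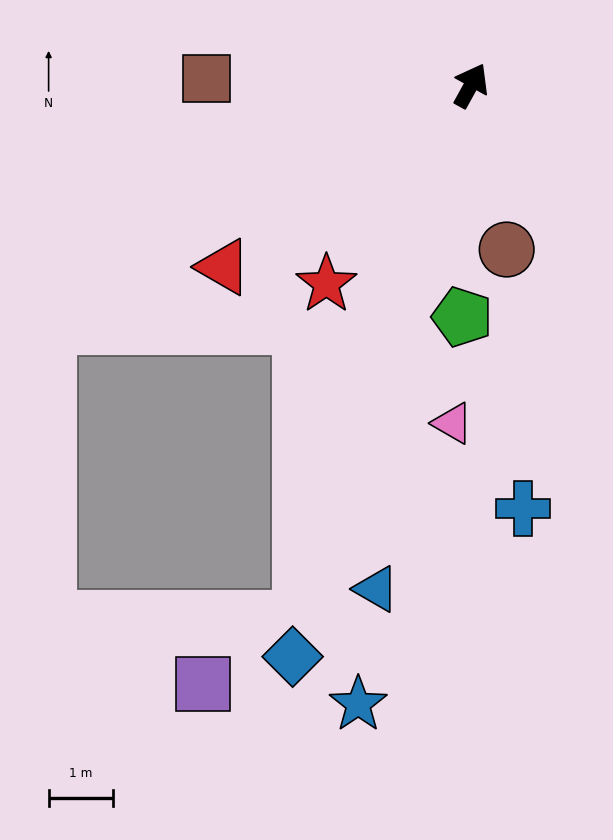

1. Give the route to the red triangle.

turn left 155°, forward 4.7 m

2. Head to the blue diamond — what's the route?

turn right 168°, forward 9.2 m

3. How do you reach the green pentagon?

turn right 153°, forward 3.6 m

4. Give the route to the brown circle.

turn right 139°, forward 2.6 m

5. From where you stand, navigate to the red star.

turn left 173°, forward 3.8 m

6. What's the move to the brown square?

turn left 117°, forward 4.1 m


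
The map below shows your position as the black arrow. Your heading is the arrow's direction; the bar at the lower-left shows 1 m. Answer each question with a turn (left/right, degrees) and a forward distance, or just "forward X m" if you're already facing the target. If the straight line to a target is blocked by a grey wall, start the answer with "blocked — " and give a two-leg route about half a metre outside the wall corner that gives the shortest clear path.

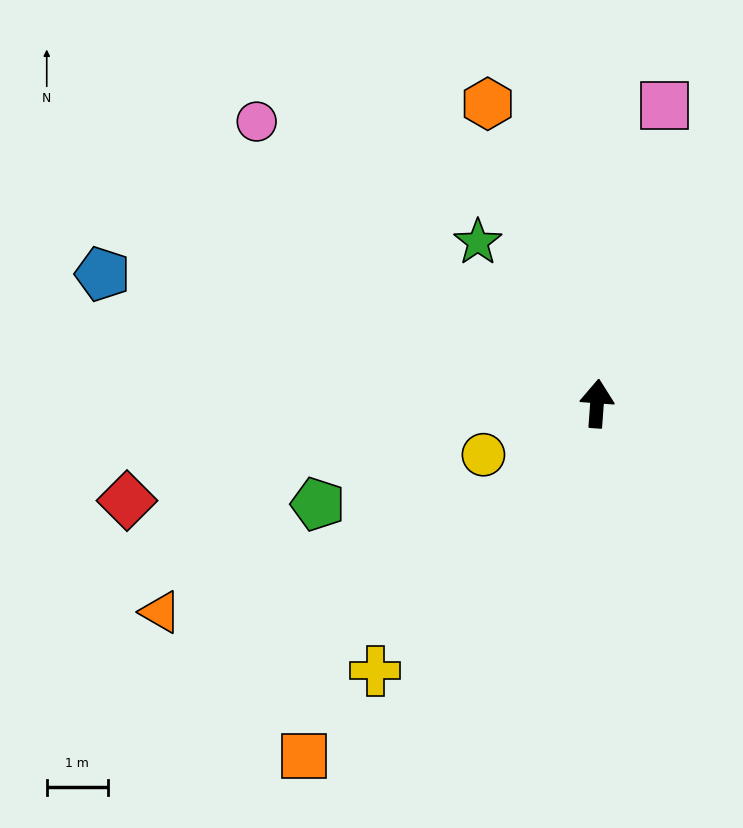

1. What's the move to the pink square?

turn right 9°, forward 5.0 m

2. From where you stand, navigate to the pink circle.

turn left 55°, forward 7.2 m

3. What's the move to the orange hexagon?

turn left 24°, forward 5.2 m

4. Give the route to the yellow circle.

turn left 118°, forward 2.0 m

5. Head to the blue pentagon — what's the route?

turn left 80°, forward 8.3 m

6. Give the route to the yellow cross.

turn left 145°, forward 5.7 m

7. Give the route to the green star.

turn left 41°, forward 3.3 m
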